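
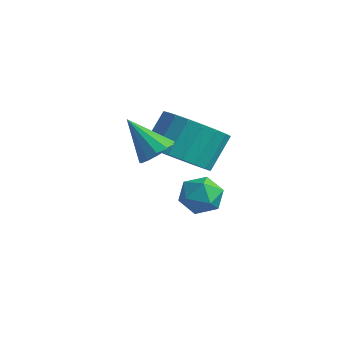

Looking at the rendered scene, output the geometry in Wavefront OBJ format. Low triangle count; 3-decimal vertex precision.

v 3.102 -0.129 -0.379
v 3.494 0.125 0.012
v 2.198 -0.391 0.699
v 3.29 0.379 -0.098
v 3.025 0.471 -0.297
v 2.785 0.372 -0.522
v 2.645 0.115 -0.702
v 2.65 -0.22 -0.779
v 2.799 -0.526 -0.729
v 3.043 -0.706 -0.568
v 3.306 -0.703 -0.346
v 3.504 -0.517 -0.135
v 3.574 -0.209 -0.002
v 2.705 1.077 -1.311
v 3.643 1.449 -1.6
v 3.614 2.316 -0.578
v 2.675 1.943 -0.289
v 3.37 1.705 -1.825
v 3.341 2.572 -0.803
v 2.982 1.853 -1.961
v 2.953 2.719 -0.94
v 2.547 1.866 -1.985
v 2.517 2.733 -0.963
v 2.138 1.743 -1.892
v 2.109 2.609 -0.87
v 1.828 1.504 -1.699
v 1.798 2.371 -0.677
v 1.669 1.192 -1.438
v 1.64 2.059 -0.417
v 1.689 0.86 -1.156
v 1.66 1.726 -0.134
v 1.885 0.565 -0.9
v 1.856 1.432 0.121
v 2.223 0.359 -0.715
v 2.193 1.225 0.306
v 2.643 0.276 -0.634
v 2.614 1.143 0.388
v 3.075 0.333 -0.669
v 3.046 1.199 0.353
v 3.443 0.518 -0.815
v 3.413 1.384 0.206
v 3.682 0.799 -1.047
v 3.653 1.666 -0.026
v 3.753 1.129 -1.325
v 3.724 1.995 -0.303
v 2.656 2.803 -3.564
v 3.179 2.539 -3.118
v 2.161 1.721 -3.622
v 2.684 1.457 -3.176
v 2.179 1.925 -2.915
v 2.484 2.593 -2.879
v 2.856 1.667 -3.861
v 3.161 2.335 -3.825
v 3.302 1.838 -3.301
v 2.884 1.997 -2.717
v 2.456 2.263 -4.023
v 2.038 2.422 -3.439
f 2 1 4
f 2 4 3
f 4 1 5
f 4 5 3
f 5 1 6
f 5 6 3
f 6 1 7
f 6 7 3
f 7 1 8
f 7 8 3
f 8 1 9
f 8 9 3
f 9 1 10
f 9 10 3
f 10 1 11
f 10 11 3
f 11 1 12
f 11 12 3
f 12 1 13
f 12 13 3
f 13 1 2
f 13 2 3
f 15 14 18
f 15 18 16
f 16 18 19
f 16 19 17
f 18 14 20
f 18 20 19
f 19 20 21
f 19 21 17
f 20 14 22
f 20 22 21
f 21 22 23
f 21 23 17
f 22 14 24
f 22 24 23
f 23 24 25
f 23 25 17
f 24 14 26
f 24 26 25
f 25 26 27
f 25 27 17
f 26 14 28
f 26 28 27
f 27 28 29
f 27 29 17
f 28 14 30
f 28 30 29
f 29 30 31
f 29 31 17
f 30 14 32
f 30 32 31
f 31 32 33
f 31 33 17
f 32 14 34
f 32 34 33
f 33 34 35
f 33 35 17
f 34 14 36
f 34 36 35
f 35 36 37
f 35 37 17
f 36 14 38
f 36 38 37
f 37 38 39
f 37 39 17
f 38 14 40
f 38 40 39
f 39 40 41
f 39 41 17
f 40 14 42
f 40 42 41
f 41 42 43
f 41 43 17
f 42 14 44
f 42 44 43
f 43 44 45
f 43 45 17
f 44 14 15
f 44 15 45
f 45 15 16
f 45 16 17
f 46 57 51
f 46 51 47
f 46 47 53
f 46 53 56
f 46 56 57
f 47 51 55
f 51 57 50
f 57 56 48
f 56 53 52
f 53 47 54
f 49 55 50
f 49 50 48
f 49 48 52
f 49 52 54
f 49 54 55
f 50 55 51
f 48 50 57
f 52 48 56
f 54 52 53
f 55 54 47



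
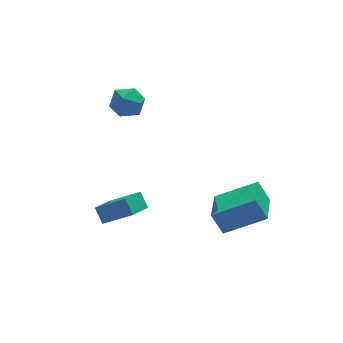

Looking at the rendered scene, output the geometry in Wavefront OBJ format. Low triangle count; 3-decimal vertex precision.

v -2.344 2.088 1.81
v -1.804 1.79 2.471
v -3.516 1.65 2.569
v -2.976 1.352 3.23
v -3.057 2.24 3.079
v -2.333 2.51 2.61
v -2.987 0.93 2.43
v -2.263 1.2 1.961
v -2.202 1.074 2.855
v -2.245 1.883 3.255
v -3.075 1.557 1.785
v -3.118 2.366 2.185
v -4.908 -1.531 -2.61
v -5.049 -0.913 -1.986
v -3.965 -0.768 -3.153
v -4.106 -0.149 -2.53
v -3.734 -2.271 -1.61
v -3.875 -1.652 -0.987
v -2.791 -1.507 -2.154
v -2.932 -0.889 -1.53
v -0.671 -3.81 -1.153
v 1.163 -4.343 -0.164
v 0.114 -2.123 -1.7
v 1.948 -2.655 -0.711
v -0.288 -4.305 -2.129
v 1.546 -4.837 -1.14
v 0.497 -2.617 -2.676
v 2.331 -3.15 -1.687
f 1 12 6
f 1 6 2
f 1 2 8
f 1 8 11
f 1 11 12
f 2 6 10
f 6 12 5
f 12 11 3
f 11 8 7
f 8 2 9
f 4 10 5
f 4 5 3
f 4 3 7
f 4 7 9
f 4 9 10
f 5 10 6
f 3 5 12
f 7 3 11
f 9 7 8
f 10 9 2
f 14 16 13
f 17 14 13
f 13 16 15
f 15 17 13
f 14 20 16
f 18 14 17
f 18 20 14
f 16 20 15
f 19 17 15
f 15 20 19
f 19 18 17
f 20 18 19
f 22 24 21
f 25 22 21
f 21 24 23
f 23 25 21
f 22 28 24
f 26 22 25
f 26 28 22
f 24 28 23
f 27 25 23
f 23 28 27
f 27 26 25
f 28 26 27



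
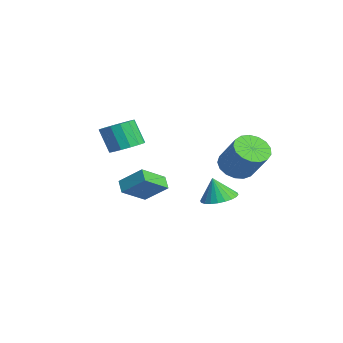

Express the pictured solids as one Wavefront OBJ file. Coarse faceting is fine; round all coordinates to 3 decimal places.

v 0.589 -3.732 0.693
v 1.533 -3.757 1.051
v 0.955 -4.194 2.545
v 0.011 -4.168 2.187
v 1.371 -3.267 1.132
v 0.793 -3.704 2.625
v 0.999 -2.901 1.095
v 0.422 -3.338 2.589
v 0.518 -2.757 0.951
v -0.06 -3.194 2.444
v 0.055 -2.875 0.737
v -0.523 -3.312 2.231
v -0.264 -3.222 0.512
v -0.842 -3.659 2.006
v -0.355 -3.706 0.335
v -0.933 -4.143 1.829
v -0.193 -4.196 0.255
v -0.771 -4.633 1.748
v 0.178 -4.562 0.291
v -0.399 -4.999 1.785
v 0.66 -4.706 0.436
v 0.082 -5.143 1.929
v 1.123 -4.588 0.649
v 0.545 -5.025 2.143
v 1.442 -4.241 0.874
v 0.864 -4.678 2.368
v -4.498 -1.794 -4.465
v -3.761 -3.284 -3.466
v -3.682 -0.654 -3.368
v -2.945 -2.145 -2.369
v -3.735 -1.795 -5.031
v -2.998 -3.286 -4.032
v -2.919 -0.656 -3.934
v -2.182 -2.146 -2.935
v -2.019 2.021 -4.579
v -0.937 2.063 -4.449
v -2.181 1.659 -3.101
v -1.047 2.465 -4.363
v -1.304 2.799 -4.31
v -1.671 3.015 -4.298
v -2.09 3.079 -4.328
v -2.498 2.982 -4.397
v -2.834 2.739 -4.493
v -3.045 2.387 -4.602
v -3.1 1.978 -4.708
v -2.99 1.577 -4.794
v -2.733 1.243 -4.848
v -2.367 1.027 -4.86
v -1.947 0.962 -4.83
v -1.539 1.059 -4.761
v -1.203 1.302 -4.665
v -0.992 1.655 -4.555
v 2.266 1.744 -0.478
v 3.096 1.426 -1.073
v 4.465 1.898 0.583
v 3.634 2.216 1.178
v 3.053 1.925 -1.18
v 4.421 2.397 0.476
v 2.829 2.382 -1.126
v 4.198 2.855 0.53
v 2.477 2.694 -0.923
v 3.845 3.166 0.733
v 2.076 2.787 -0.619
v 3.444 3.26 1.037
v 1.718 2.642 -0.282
v 3.087 3.115 1.374
v 1.486 2.291 0.01
v 2.855 2.763 1.666
v 1.433 1.814 0.19
v 2.802 2.287 1.846
v 1.57 1.322 0.217
v 2.939 1.794 1.873
v 1.867 0.926 0.085
v 3.236 1.398 1.741
v 2.255 0.717 -0.176
v 3.624 1.19 1.48
v 2.645 0.744 -0.507
v 4.014 1.216 1.15
v 2.949 0.999 -0.83
v 4.318 1.472 0.826
f 2 1 5
f 2 5 3
f 3 5 6
f 3 6 4
f 5 1 7
f 5 7 6
f 6 7 8
f 6 8 4
f 7 1 9
f 7 9 8
f 8 9 10
f 8 10 4
f 9 1 11
f 9 11 10
f 10 11 12
f 10 12 4
f 11 1 13
f 11 13 12
f 12 13 14
f 12 14 4
f 13 1 15
f 13 15 14
f 14 15 16
f 14 16 4
f 15 1 17
f 15 17 16
f 16 17 18
f 16 18 4
f 17 1 19
f 17 19 18
f 18 19 20
f 18 20 4
f 19 1 21
f 19 21 20
f 20 21 22
f 20 22 4
f 21 1 23
f 21 23 22
f 22 23 24
f 22 24 4
f 23 1 25
f 23 25 24
f 24 25 26
f 24 26 4
f 25 1 2
f 25 2 26
f 26 2 3
f 26 3 4
f 28 30 27
f 31 28 27
f 27 30 29
f 29 31 27
f 28 34 30
f 32 28 31
f 32 34 28
f 30 34 29
f 33 31 29
f 29 34 33
f 33 32 31
f 34 32 33
f 36 35 38
f 36 38 37
f 38 35 39
f 38 39 37
f 39 35 40
f 39 40 37
f 40 35 41
f 40 41 37
f 41 35 42
f 41 42 37
f 42 35 43
f 42 43 37
f 43 35 44
f 43 44 37
f 44 35 45
f 44 45 37
f 45 35 46
f 45 46 37
f 46 35 47
f 46 47 37
f 47 35 48
f 47 48 37
f 48 35 49
f 48 49 37
f 49 35 50
f 49 50 37
f 50 35 51
f 50 51 37
f 51 35 52
f 51 52 37
f 52 35 36
f 52 36 37
f 54 53 57
f 54 57 55
f 55 57 58
f 55 58 56
f 57 53 59
f 57 59 58
f 58 59 60
f 58 60 56
f 59 53 61
f 59 61 60
f 60 61 62
f 60 62 56
f 61 53 63
f 61 63 62
f 62 63 64
f 62 64 56
f 63 53 65
f 63 65 64
f 64 65 66
f 64 66 56
f 65 53 67
f 65 67 66
f 66 67 68
f 66 68 56
f 67 53 69
f 67 69 68
f 68 69 70
f 68 70 56
f 69 53 71
f 69 71 70
f 70 71 72
f 70 72 56
f 71 53 73
f 71 73 72
f 72 73 74
f 72 74 56
f 73 53 75
f 73 75 74
f 74 75 76
f 74 76 56
f 75 53 77
f 75 77 76
f 76 77 78
f 76 78 56
f 77 53 79
f 77 79 78
f 78 79 80
f 78 80 56
f 79 53 54
f 79 54 80
f 80 54 55
f 80 55 56



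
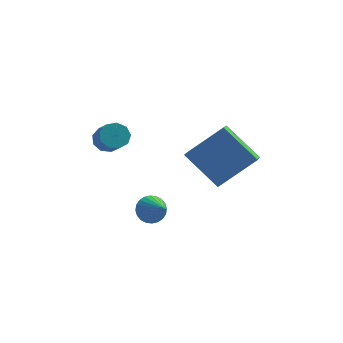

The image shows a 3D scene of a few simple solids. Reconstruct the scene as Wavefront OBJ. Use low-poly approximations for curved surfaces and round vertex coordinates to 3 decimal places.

v 0.719 3.64 -2.118
v 0.614 2.796 -1.694
v 2.277 4.113 -0.793
v 2.173 3.27 -0.369
v 2.087 2.81 -3.431
v 1.983 1.967 -3.007
v 3.646 3.284 -2.106
v 3.541 2.44 -1.682
v -2.435 2.69 -0.755
v -1.927 2.561 -1.123
v -1.557 1.66 -0.292
v -2.065 1.79 0.075
v -1.826 2.871 -0.831
v -1.455 1.971 -0
v -2.01 3.097 -0.504
v -1.639 2.197 0.327
v -2.393 3.133 -0.295
v -2.022 2.232 0.536
v -2.795 2.961 -0.301
v -2.425 2.061 0.53
v -3.03 2.663 -0.52
v -2.659 1.763 0.311
v -2.986 2.377 -0.849
v -2.615 1.477 -0.018
v -2.684 2.238 -1.134
v -2.314 1.338 -0.303
v -2.266 2.311 -1.242
v -1.896 1.41 -0.411
v -0.655 1.437 -4.049
v -0.044 1.704 -4.181
v -0.005 0.363 -3.211
v -0.111 1.836 -3.961
v -0.261 1.906 -3.754
v -0.472 1.905 -3.592
v -0.71 1.833 -3.499
v -0.94 1.701 -3.491
v -1.126 1.528 -3.567
v -1.241 1.342 -3.717
v -1.266 1.17 -3.918
v -1.199 1.039 -4.138
v -1.049 0.968 -4.345
v -0.839 0.969 -4.507
v -0.6 1.041 -4.599
v -0.371 1.173 -4.608
v -0.184 1.346 -4.531
v -0.069 1.532 -4.381
f 2 4 1
f 5 2 1
f 1 4 3
f 3 5 1
f 2 8 4
f 6 2 5
f 6 8 2
f 4 8 3
f 7 5 3
f 3 8 7
f 7 6 5
f 8 6 7
f 10 9 13
f 10 13 11
f 11 13 14
f 11 14 12
f 13 9 15
f 13 15 14
f 14 15 16
f 14 16 12
f 15 9 17
f 15 17 16
f 16 17 18
f 16 18 12
f 17 9 19
f 17 19 18
f 18 19 20
f 18 20 12
f 19 9 21
f 19 21 20
f 20 21 22
f 20 22 12
f 21 9 23
f 21 23 22
f 22 23 24
f 22 24 12
f 23 9 25
f 23 25 24
f 24 25 26
f 24 26 12
f 25 9 27
f 25 27 26
f 26 27 28
f 26 28 12
f 27 9 10
f 27 10 28
f 28 10 11
f 28 11 12
f 30 29 32
f 30 32 31
f 32 29 33
f 32 33 31
f 33 29 34
f 33 34 31
f 34 29 35
f 34 35 31
f 35 29 36
f 35 36 31
f 36 29 37
f 36 37 31
f 37 29 38
f 37 38 31
f 38 29 39
f 38 39 31
f 39 29 40
f 39 40 31
f 40 29 41
f 40 41 31
f 41 29 42
f 41 42 31
f 42 29 43
f 42 43 31
f 43 29 44
f 43 44 31
f 44 29 45
f 44 45 31
f 45 29 46
f 45 46 31
f 46 29 30
f 46 30 31



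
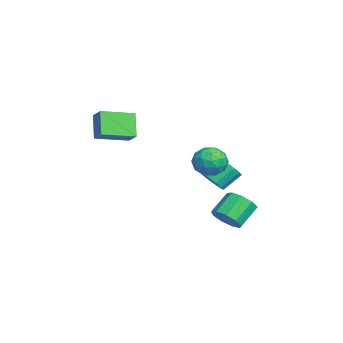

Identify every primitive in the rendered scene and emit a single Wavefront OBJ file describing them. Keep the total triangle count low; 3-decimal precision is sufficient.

v -0.227 1.777 -1.09
v 0.227 1.343 -0.391
v -0.259 2.349 0.549
v -0.713 2.783 -0.15
v 0.546 1.663 -0.569
v 0.061 2.67 0.371
v 0.659 2.014 -0.886
v 0.174 3.021 0.053
v 0.534 2.301 -1.259
v 0.049 3.308 -0.319
v 0.205 2.448 -1.586
v -0.28 3.455 -0.646
v -0.24 2.415 -1.78
v -0.725 3.422 -0.84
v -0.681 2.211 -1.789
v -1.167 3.217 -0.849
v -1.001 1.89 -1.611
v -1.486 2.897 -0.671
v -1.114 1.539 -1.293
v -1.599 2.546 -0.354
v -0.989 1.252 -0.921
v -1.474 2.259 0.019
v -0.66 1.105 -0.594
v -1.145 2.112 0.346
v -0.215 1.138 -0.4
v -0.7 2.145 0.54
v 0.97 2.586 -3.589
v 1.796 3.094 -3.308
v 0.876 4.003 -2.25
v 0.05 3.494 -2.531
v 1.494 3.411 -3.842
v 0.574 4.32 -2.785
v 0.946 3.342 -4.258
v 0.027 4.25 -3.201
v 0.41 2.918 -4.361
v -0.509 3.827 -3.304
v 0.136 2.339 -4.102
v -0.784 3.248 -3.045
v 0.251 1.876 -3.603
v -0.668 2.784 -2.546
v 0.703 1.744 -3.098
v -0.216 2.653 -2.04
v 1.28 2.007 -2.822
v 0.36 2.915 -1.764
v 1.711 2.54 -2.905
v 0.792 3.448 -1.847
v 1.803 -4.651 2.967
v 0.782 -4.732 4.324
v 1.073 -2.775 2.53
v 0.052 -2.856 3.887
v 2.548 -4.224 3.553
v 1.527 -4.305 4.91
v 1.818 -2.348 3.116
v 0.797 -2.429 4.473
v 1.023 2.568 1.22
v 1.446 2.221 0.285
v 0.074 1.099 1.335
v 0.497 0.752 0.4
v 1.119 0.819 1.284
v 1.706 1.727 1.213
v -0.186 1.593 0.407
v 0.401 2.501 0.336
v 0.699 1.619 -0.217
v 1.505 1.14 0.324
v 0.015 2.18 1.296
v 0.821 1.701 1.837
v 1.318 2.523 0.742
v 0.202 0.797 0.878
v 0.568 0.836 1.397
v 0.816 0.632 0.848
v 1.471 2.233 1.287
v 1.719 2.029 0.738
v 1.527 1.205 1.325
v -0.199 1.291 0.882
v 0.049 1.087 0.333
v 0.704 2.688 0.772
v 0.952 2.484 0.223
v -0.007 2.115 0.295
v 1.127 1.966 -0.103
v 0.569 1.102 -0.035
v 0.168 1.597 -0.03
v 0.513 2.13 -0.072
v 1.601 1.684 0.216
v 1.043 0.821 0.284
v 1.409 0.86 0.803
v 1.754 1.394 0.761
v 1.162 1.33 -0.079
v 0.477 2.499 1.336
v -0.081 1.636 1.404
v -0.234 1.926 0.859
v 0.111 2.46 0.817
v 0.951 2.218 1.655
v 0.393 1.354 1.723
v 1.007 1.19 1.692
v 1.352 1.723 1.65
v 0.358 1.99 1.699
f 2 1 5
f 2 5 3
f 3 5 6
f 3 6 4
f 5 1 7
f 5 7 6
f 6 7 8
f 6 8 4
f 7 1 9
f 7 9 8
f 8 9 10
f 8 10 4
f 9 1 11
f 9 11 10
f 10 11 12
f 10 12 4
f 11 1 13
f 11 13 12
f 12 13 14
f 12 14 4
f 13 1 15
f 13 15 14
f 14 15 16
f 14 16 4
f 15 1 17
f 15 17 16
f 16 17 18
f 16 18 4
f 17 1 19
f 17 19 18
f 18 19 20
f 18 20 4
f 19 1 21
f 19 21 20
f 20 21 22
f 20 22 4
f 21 1 23
f 21 23 22
f 22 23 24
f 22 24 4
f 23 1 25
f 23 25 24
f 24 25 26
f 24 26 4
f 25 1 2
f 25 2 26
f 26 2 3
f 26 3 4
f 28 27 31
f 28 31 29
f 29 31 32
f 29 32 30
f 31 27 33
f 31 33 32
f 32 33 34
f 32 34 30
f 33 27 35
f 33 35 34
f 34 35 36
f 34 36 30
f 35 27 37
f 35 37 36
f 36 37 38
f 36 38 30
f 37 27 39
f 37 39 38
f 38 39 40
f 38 40 30
f 39 27 41
f 39 41 40
f 40 41 42
f 40 42 30
f 41 27 43
f 41 43 42
f 42 43 44
f 42 44 30
f 43 27 45
f 43 45 44
f 44 45 46
f 44 46 30
f 45 27 28
f 45 28 46
f 46 28 29
f 46 29 30
f 48 50 47
f 51 48 47
f 47 50 49
f 49 51 47
f 48 54 50
f 52 48 51
f 52 54 48
f 50 54 49
f 53 51 49
f 49 54 53
f 53 52 51
f 54 52 53
f 55 92 71
f 92 66 95
f 71 95 60
f 92 95 71
f 55 71 67
f 71 60 72
f 67 72 56
f 71 72 67
f 55 67 76
f 67 56 77
f 76 77 62
f 67 77 76
f 55 76 88
f 76 62 91
f 88 91 65
f 76 91 88
f 55 88 92
f 88 65 96
f 92 96 66
f 88 96 92
f 56 72 83
f 72 60 86
f 83 86 64
f 72 86 83
f 60 95 73
f 95 66 94
f 73 94 59
f 95 94 73
f 66 96 93
f 96 65 89
f 93 89 57
f 96 89 93
f 65 91 90
f 91 62 78
f 90 78 61
f 91 78 90
f 62 77 82
f 77 56 79
f 82 79 63
f 77 79 82
f 58 84 70
f 84 64 85
f 70 85 59
f 84 85 70
f 58 70 68
f 70 59 69
f 68 69 57
f 70 69 68
f 58 68 75
f 68 57 74
f 75 74 61
f 68 74 75
f 58 75 80
f 75 61 81
f 80 81 63
f 75 81 80
f 58 80 84
f 80 63 87
f 84 87 64
f 80 87 84
f 59 85 73
f 85 64 86
f 73 86 60
f 85 86 73
f 57 69 93
f 69 59 94
f 93 94 66
f 69 94 93
f 61 74 90
f 74 57 89
f 90 89 65
f 74 89 90
f 63 81 82
f 81 61 78
f 82 78 62
f 81 78 82
f 64 87 83
f 87 63 79
f 83 79 56
f 87 79 83



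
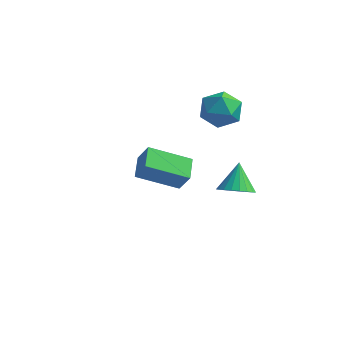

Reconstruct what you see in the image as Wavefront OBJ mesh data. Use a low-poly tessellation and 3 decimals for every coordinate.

v 3.107 0.557 -2.018
v 3.564 1.239 -2.434
v 2.793 1.523 -0.782
v 3.209 1.29 -2.565
v 2.835 1.215 -2.601
v 2.509 1.026 -2.537
v 2.286 0.756 -2.382
v 2.205 0.452 -2.165
v 2.28 0.165 -1.923
v 2.499 -0.053 -1.697
v 2.822 -0.166 -1.526
v 3.195 -0.154 -1.441
v 3.552 -0.019 -1.455
v 3.833 0.216 -1.567
v 3.988 0.51 -1.757
v 3.991 0.812 -1.992
v 3.841 1.069 -2.231
v -1.312 2.259 -3.328
v -1.022 1.997 -2.886
v -2.388 2.681 -2.372
v -0.929 2.224 -2.88
v -0.901 2.457 -2.953
v -0.945 2.655 -3.09
v -1.052 2.786 -3.268
v -1.204 2.825 -3.456
v -1.375 2.766 -3.623
v -1.534 2.62 -3.738
v -1.656 2.411 -3.782
v -1.717 2.176 -3.748
v -1.709 1.956 -3.641
v -1.632 1.788 -3.48
v -1.499 1.701 -3.293
v -1.334 1.711 -3.111
v -1.166 1.815 -2.967
v 0.677 -4.666 1.757
v 0.25 -3.587 2.134
v 2.348 -3.699 0.881
v 1.921 -2.62 1.258
v 1.259 -4.78 2.742
v 0.832 -3.701 3.119
v 2.93 -3.813 1.866
v 2.503 -2.734 2.243
v 2.06 2.508 2.258
v 2.705 1.632 2.016
v 0.935 1.428 3.164
v 1.58 0.552 2.922
v 1.946 1.337 3.625
v 2.641 2.004 3.064
v 0.999 1.056 2.116
v 1.694 1.723 1.555
v 2.049 0.735 1.928
v 2.635 0.908 2.86
v 1.005 2.152 2.32
v 1.591 2.325 3.252
f 2 1 4
f 2 4 3
f 4 1 5
f 4 5 3
f 5 1 6
f 5 6 3
f 6 1 7
f 6 7 3
f 7 1 8
f 7 8 3
f 8 1 9
f 8 9 3
f 9 1 10
f 9 10 3
f 10 1 11
f 10 11 3
f 11 1 12
f 11 12 3
f 12 1 13
f 12 13 3
f 13 1 14
f 13 14 3
f 14 1 15
f 14 15 3
f 15 1 16
f 15 16 3
f 16 1 17
f 16 17 3
f 17 1 2
f 17 2 3
f 19 18 21
f 19 21 20
f 21 18 22
f 21 22 20
f 22 18 23
f 22 23 20
f 23 18 24
f 23 24 20
f 24 18 25
f 24 25 20
f 25 18 26
f 25 26 20
f 26 18 27
f 26 27 20
f 27 18 28
f 27 28 20
f 28 18 29
f 28 29 20
f 29 18 30
f 29 30 20
f 30 18 31
f 30 31 20
f 31 18 32
f 31 32 20
f 32 18 33
f 32 33 20
f 33 18 34
f 33 34 20
f 34 18 19
f 34 19 20
f 36 38 35
f 39 36 35
f 35 38 37
f 37 39 35
f 36 42 38
f 40 36 39
f 40 42 36
f 38 42 37
f 41 39 37
f 37 42 41
f 41 40 39
f 42 40 41
f 43 54 48
f 43 48 44
f 43 44 50
f 43 50 53
f 43 53 54
f 44 48 52
f 48 54 47
f 54 53 45
f 53 50 49
f 50 44 51
f 46 52 47
f 46 47 45
f 46 45 49
f 46 49 51
f 46 51 52
f 47 52 48
f 45 47 54
f 49 45 53
f 51 49 50
f 52 51 44



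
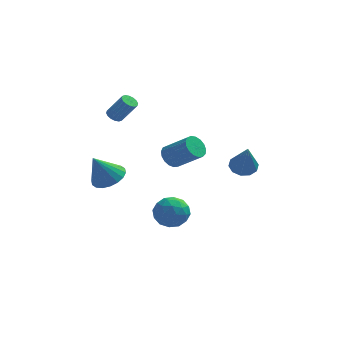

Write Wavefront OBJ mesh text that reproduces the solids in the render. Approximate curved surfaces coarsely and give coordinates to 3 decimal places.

v -0.858 -0.108 -4.304
v 0.188 -0.11 -4.405
v -0.728 -1.11 -2.935
v 0.318 -1.112 -3.036
v -0.18 -0.232 -2.748
v -0.261 0.387 -3.594
v -0.279 -1.607 -3.746
v -0.36 -0.988 -4.592
v 0.546 -1.037 -4.06
v 0.607 -0.187 -3.443
v -1.147 -1.033 -3.897
v -1.086 -0.183 -3.28
v -0.346 -0.021 -4.474
v -0.194 -1.199 -2.866
v -0.487 -0.682 -2.696
v 0.128 -0.683 -2.756
v -0.61 0.271 -3.998
v 0.005 0.27 -4.057
v -0.212 0.198 -3.084
v -0.545 -1.49 -3.283
v 0.07 -1.491 -3.342
v -0.668 -0.537 -4.584
v -0.053 -0.538 -4.644
v -0.328 -1.418 -4.256
v 0.479 -0.567 -4.331
v 0.555 -1.156 -3.527
v 0.204 -1.447 -3.944
v 0.157 -1.083 -4.441
v 0.515 -0.067 -3.969
v 0.591 -0.656 -3.164
v 0.298 -0.139 -2.995
v 0.251 0.225 -3.492
v 0.725 -0.612 -3.766
v -1.131 -0.564 -4.176
v -1.055 -1.153 -3.371
v -0.791 -1.445 -3.848
v -0.838 -1.081 -4.345
v -1.095 -0.064 -3.813
v -1.019 -0.653 -3.009
v -0.697 -0.137 -2.899
v -0.744 0.227 -3.396
v -1.265 -0.608 -3.574
v -0.276 -0.661 0.512
v 0.21 -0.268 0.116
v 1.522 -0.806 1.191
v 1.036 -1.199 1.588
v 0.1 -0.04 0.365
v 1.412 -0.579 1.44
v -0.097 0.045 0.647
v 1.216 -0.494 1.722
v -0.334 -0.032 0.898
v 0.978 -0.571 1.973
v -0.558 -0.252 1.061
v 0.754 -0.791 2.137
v -0.718 -0.566 1.099
v 0.595 -1.105 2.174
v -0.776 -0.902 1.002
v 0.536 -1.441 2.077
v -0.72 -1.182 0.793
v 0.592 -1.721 1.868
v -0.562 -1.343 0.519
v 0.75 -1.882 1.594
v -0.339 -1.347 0.244
v 0.974 -1.886 1.32
v -0.101 -1.195 0.031
v 1.211 -1.733 1.106
v 0.097 -0.919 -0.072
v 1.409 -1.458 1.003
v 0.209 -0.585 -0.041
v 1.521 -1.124 1.034
v -3.716 3.511 1.303
v -3.427 3.164 1.046
v -2.556 2.961 2.3
v -2.844 3.309 2.557
v -3.307 3.4 1.001
v -2.436 3.198 2.255
v -3.297 3.667 1.037
v -2.425 3.464 2.291
v -3.399 3.892 1.144
v -2.527 3.689 2.398
v -3.586 4.015 1.294
v -2.714 3.812 2.548
v -3.807 4.003 1.446
v -2.936 3.8 2.7
v -4.004 3.859 1.56
v -3.133 3.656 2.814
v -4.124 3.622 1.605
v -3.253 3.42 2.859
v -4.135 3.356 1.569
v -3.263 3.153 2.823
v -4.033 3.131 1.462
v -3.161 2.928 2.716
v -3.846 3.008 1.312
v -2.974 2.805 2.566
v -3.624 3.02 1.16
v -2.753 2.817 2.414
v -3.597 -0.205 -1.383
v -2.765 -0.722 -1.139
v -4.343 -0.655 0.203
v -2.677 -0.311 -0.981
v -2.771 0.122 -0.903
v -3.029 0.49 -0.92
v -3.4 0.72 -1.028
v -3.809 0.767 -1.207
v -4.177 0.622 -1.421
v -4.43 0.313 -1.627
v -4.518 -0.099 -1.786
v -4.424 -0.531 -1.864
v -4.166 -0.899 -1.847
v -3.795 -1.129 -1.739
v -3.386 -1.176 -1.56
v -3.018 -1.031 -1.346
v 3.501 -1.766 0.635
v 4.186 -2.01 0.38
v 3.759 -2.934 2.445
v 4.255 -1.61 0.628
v 4.036 -1.269 0.879
v 3.613 -1.119 1.036
v 3.147 -1.215 1.04
v 2.817 -1.522 0.889
v 2.747 -1.923 0.641
v 2.966 -2.263 0.39
v 3.389 -2.414 0.233
v 3.855 -2.317 0.229
f 1 38 17
f 38 12 41
f 17 41 6
f 38 41 17
f 1 17 13
f 17 6 18
f 13 18 2
f 17 18 13
f 1 13 22
f 13 2 23
f 22 23 8
f 13 23 22
f 1 22 34
f 22 8 37
f 34 37 11
f 22 37 34
f 1 34 38
f 34 11 42
f 38 42 12
f 34 42 38
f 2 18 29
f 18 6 32
f 29 32 10
f 18 32 29
f 6 41 19
f 41 12 40
f 19 40 5
f 41 40 19
f 12 42 39
f 42 11 35
f 39 35 3
f 42 35 39
f 11 37 36
f 37 8 24
f 36 24 7
f 37 24 36
f 8 23 28
f 23 2 25
f 28 25 9
f 23 25 28
f 4 30 16
f 30 10 31
f 16 31 5
f 30 31 16
f 4 16 14
f 16 5 15
f 14 15 3
f 16 15 14
f 4 14 21
f 14 3 20
f 21 20 7
f 14 20 21
f 4 21 26
f 21 7 27
f 26 27 9
f 21 27 26
f 4 26 30
f 26 9 33
f 30 33 10
f 26 33 30
f 5 31 19
f 31 10 32
f 19 32 6
f 31 32 19
f 3 15 39
f 15 5 40
f 39 40 12
f 15 40 39
f 7 20 36
f 20 3 35
f 36 35 11
f 20 35 36
f 9 27 28
f 27 7 24
f 28 24 8
f 27 24 28
f 10 33 29
f 33 9 25
f 29 25 2
f 33 25 29
f 44 43 47
f 44 47 45
f 45 47 48
f 45 48 46
f 47 43 49
f 47 49 48
f 48 49 50
f 48 50 46
f 49 43 51
f 49 51 50
f 50 51 52
f 50 52 46
f 51 43 53
f 51 53 52
f 52 53 54
f 52 54 46
f 53 43 55
f 53 55 54
f 54 55 56
f 54 56 46
f 55 43 57
f 55 57 56
f 56 57 58
f 56 58 46
f 57 43 59
f 57 59 58
f 58 59 60
f 58 60 46
f 59 43 61
f 59 61 60
f 60 61 62
f 60 62 46
f 61 43 63
f 61 63 62
f 62 63 64
f 62 64 46
f 63 43 65
f 63 65 64
f 64 65 66
f 64 66 46
f 65 43 67
f 65 67 66
f 66 67 68
f 66 68 46
f 67 43 69
f 67 69 68
f 68 69 70
f 68 70 46
f 69 43 44
f 69 44 70
f 70 44 45
f 70 45 46
f 72 71 75
f 72 75 73
f 73 75 76
f 73 76 74
f 75 71 77
f 75 77 76
f 76 77 78
f 76 78 74
f 77 71 79
f 77 79 78
f 78 79 80
f 78 80 74
f 79 71 81
f 79 81 80
f 80 81 82
f 80 82 74
f 81 71 83
f 81 83 82
f 82 83 84
f 82 84 74
f 83 71 85
f 83 85 84
f 84 85 86
f 84 86 74
f 85 71 87
f 85 87 86
f 86 87 88
f 86 88 74
f 87 71 89
f 87 89 88
f 88 89 90
f 88 90 74
f 89 71 91
f 89 91 90
f 90 91 92
f 90 92 74
f 91 71 93
f 91 93 92
f 92 93 94
f 92 94 74
f 93 71 95
f 93 95 94
f 94 95 96
f 94 96 74
f 95 71 72
f 95 72 96
f 96 72 73
f 96 73 74
f 98 97 100
f 98 100 99
f 100 97 101
f 100 101 99
f 101 97 102
f 101 102 99
f 102 97 103
f 102 103 99
f 103 97 104
f 103 104 99
f 104 97 105
f 104 105 99
f 105 97 106
f 105 106 99
f 106 97 107
f 106 107 99
f 107 97 108
f 107 108 99
f 108 97 109
f 108 109 99
f 109 97 110
f 109 110 99
f 110 97 111
f 110 111 99
f 111 97 112
f 111 112 99
f 112 97 98
f 112 98 99
f 114 113 116
f 114 116 115
f 116 113 117
f 116 117 115
f 117 113 118
f 117 118 115
f 118 113 119
f 118 119 115
f 119 113 120
f 119 120 115
f 120 113 121
f 120 121 115
f 121 113 122
f 121 122 115
f 122 113 123
f 122 123 115
f 123 113 124
f 123 124 115
f 124 113 114
f 124 114 115



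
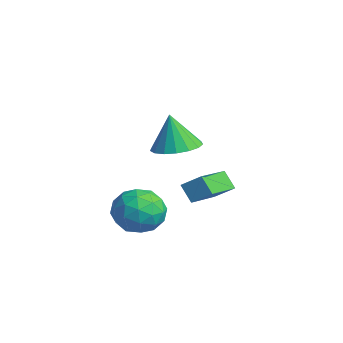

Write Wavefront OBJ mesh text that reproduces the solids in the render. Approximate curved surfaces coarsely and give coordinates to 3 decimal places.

v -3.731 -0.874 -1.71
v -3.171 -0.23 -1.097
v -4.948 0.716 -2.272
v -4.389 1.361 -1.659
v -3.131 -0.681 -2.461
v -2.572 -0.036 -1.848
v -4.349 0.91 -3.023
v -3.789 1.554 -2.41
v -1.632 -1.988 1.543
v -0.632 -1.916 1.733
v -1.928 -2.152 3.157
v -0.788 -1.454 1.751
v -1.138 -1.114 1.722
v -1.6 -0.975 1.651
v -2.07 -1.067 1.555
v -2.439 -1.371 1.457
v -2.624 -1.816 1.378
v -2.581 -2.301 1.337
v -2.321 -2.714 1.343
v -1.903 -2.96 1.394
v -1.423 -2.985 1.48
v -0.991 -2.781 1.58
v -0.705 -2.395 1.671
v -1.251 -3.17 -1.826
v -0.468 -2.89 -1.069
v -1.212 -4.89 -1.231
v -0.429 -4.61 -0.474
v -1.481 -4.227 -0.363
v -1.505 -3.164 -0.73
v -0.175 -4.616 -1.57
v -0.199 -3.553 -1.937
v 0.197 -3.784 -0.91
v -0.61 -3.544 -0.164
v -1.07 -4.236 -2.136
v -1.877 -3.996 -1.39
v -0.863 -2.879 -1.5
v -0.817 -4.901 -0.8
v -1.436 -4.676 -0.735
v -0.975 -4.512 -0.29
v -1.472 -3.04 -1.301
v -1.012 -2.876 -0.856
v -1.608 -3.662 -0.441
v -0.668 -4.904 -1.444
v -0.208 -4.74 -0.999
v -0.705 -3.268 -2.01
v -0.244 -3.104 -1.565
v -0.072 -4.118 -1.859
v -0.011 -3.24 -0.961
v 0.011 -4.251 -0.611
v 0.161 -4.254 -1.255
v 0.147 -3.629 -1.472
v -0.486 -3.099 -0.523
v -0.463 -4.11 -0.173
v -1.082 -3.885 -0.108
v -1.096 -3.26 -0.324
v -0.095 -3.624 -0.429
v -1.217 -3.67 -2.127
v -1.194 -4.681 -1.777
v -0.584 -4.52 -1.976
v -0.598 -3.895 -2.192
v -1.691 -3.529 -1.689
v -1.669 -4.54 -1.339
v -1.827 -4.151 -0.828
v -1.841 -3.526 -1.045
v -1.585 -4.156 -1.871
f 2 4 1
f 5 2 1
f 1 4 3
f 3 5 1
f 2 8 4
f 6 2 5
f 6 8 2
f 4 8 3
f 7 5 3
f 3 8 7
f 7 6 5
f 8 6 7
f 10 9 12
f 10 12 11
f 12 9 13
f 12 13 11
f 13 9 14
f 13 14 11
f 14 9 15
f 14 15 11
f 15 9 16
f 15 16 11
f 16 9 17
f 16 17 11
f 17 9 18
f 17 18 11
f 18 9 19
f 18 19 11
f 19 9 20
f 19 20 11
f 20 9 21
f 20 21 11
f 21 9 22
f 21 22 11
f 22 9 23
f 22 23 11
f 23 9 10
f 23 10 11
f 24 61 40
f 61 35 64
f 40 64 29
f 61 64 40
f 24 40 36
f 40 29 41
f 36 41 25
f 40 41 36
f 24 36 45
f 36 25 46
f 45 46 31
f 36 46 45
f 24 45 57
f 45 31 60
f 57 60 34
f 45 60 57
f 24 57 61
f 57 34 65
f 61 65 35
f 57 65 61
f 25 41 52
f 41 29 55
f 52 55 33
f 41 55 52
f 29 64 42
f 64 35 63
f 42 63 28
f 64 63 42
f 35 65 62
f 65 34 58
f 62 58 26
f 65 58 62
f 34 60 59
f 60 31 47
f 59 47 30
f 60 47 59
f 31 46 51
f 46 25 48
f 51 48 32
f 46 48 51
f 27 53 39
f 53 33 54
f 39 54 28
f 53 54 39
f 27 39 37
f 39 28 38
f 37 38 26
f 39 38 37
f 27 37 44
f 37 26 43
f 44 43 30
f 37 43 44
f 27 44 49
f 44 30 50
f 49 50 32
f 44 50 49
f 27 49 53
f 49 32 56
f 53 56 33
f 49 56 53
f 28 54 42
f 54 33 55
f 42 55 29
f 54 55 42
f 26 38 62
f 38 28 63
f 62 63 35
f 38 63 62
f 30 43 59
f 43 26 58
f 59 58 34
f 43 58 59
f 32 50 51
f 50 30 47
f 51 47 31
f 50 47 51
f 33 56 52
f 56 32 48
f 52 48 25
f 56 48 52



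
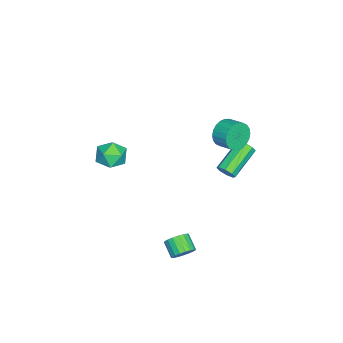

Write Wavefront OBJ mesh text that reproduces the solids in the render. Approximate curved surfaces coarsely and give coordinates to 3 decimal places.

v 2.431 -2.555 2.875
v 2.897 -3.04 2.166
v 1.163 -3.48 2.674
v 1.629 -3.965 1.965
v 1.923 -4.053 2.893
v 2.707 -3.482 3.018
v 1.353 -3.038 1.822
v 2.137 -2.467 1.947
v 2.231 -3.339 1.516
v 2.584 -3.967 2.177
v 1.476 -2.553 2.663
v 1.829 -3.181 3.324
v 4.152 1.266 -3.226
v 4.698 0.94 -2.911
v 4.014 0.367 -2.319
v 3.468 0.694 -2.634
v 4.649 1.19 -2.724
v 3.965 0.618 -2.133
v 4.502 1.456 -2.638
v 3.818 0.884 -2.046
v 4.285 1.684 -2.667
v 3.601 1.112 -2.076
v 4.042 1.829 -2.808
v 3.358 1.257 -2.216
v 3.821 1.863 -3.031
v 3.137 1.291 -2.439
v 3.665 1.779 -3.292
v 2.981 1.206 -2.701
v 3.606 1.593 -3.541
v 2.922 1.02 -2.949
v 3.655 1.342 -3.727
v 2.971 0.77 -3.136
v 3.802 1.076 -3.814
v 3.118 0.504 -3.222
v 4.019 0.848 -3.784
v 3.335 0.276 -3.193
v 4.262 0.703 -3.644
v 3.578 0.131 -3.052
v 4.483 0.669 -3.421
v 3.799 0.097 -2.829
v 4.639 0.754 -3.159
v 3.955 0.181 -2.568
v -0.532 2.369 3.354
v -0.276 1.954 4.122
v 0.248 2.816 4.414
v -0.008 3.231 3.646
v -0.01 1.866 3.904
v 0.514 2.728 4.196
v 0.176 1.854 3.602
v 0.7 2.716 3.894
v 0.255 1.922 3.263
v 0.779 2.783 3.554
v 0.214 2.057 2.937
v 0.738 2.919 3.229
v 0.059 2.24 2.675
v 0.583 3.101 2.966
v -0.185 2.442 2.516
v 0.339 3.304 2.808
v -0.483 2.633 2.485
v 0.041 3.495 2.776
v -0.788 2.784 2.586
v -0.264 3.646 2.878
v -1.054 2.872 2.804
v -0.53 3.734 3.096
v -1.24 2.884 3.106
v -0.716 3.746 3.398
v -1.319 2.817 3.446
v -0.795 3.678 3.737
v -1.278 2.681 3.771
v -0.754 3.543 4.063
v -1.123 2.499 4.034
v -0.599 3.36 4.325
v -0.879 2.296 4.192
v -0.355 3.158 4.484
v -0.581 2.105 4.224
v -0.057 2.967 4.515
v -2.356 2.103 -1.882
v -2.004 2.527 -1.597
v -3.753 3.3 -0.592
v -4.104 2.877 -0.878
v -2.174 2.682 -2.012
v -3.923 3.455 -1.007
v -2.45 2.498 -2.351
v -4.199 3.271 -1.346
v -2.671 2.083 -2.416
v -4.42 2.856 -1.411
v -2.707 1.68 -2.168
v -4.456 2.453 -1.163
v -2.537 1.525 -1.753
v -4.286 2.298 -0.748
v -2.261 1.709 -1.414
v -4.01 2.482 -0.409
v -2.04 2.124 -1.349
v -3.789 2.897 -0.344
f 1 12 6
f 1 6 2
f 1 2 8
f 1 8 11
f 1 11 12
f 2 6 10
f 6 12 5
f 12 11 3
f 11 8 7
f 8 2 9
f 4 10 5
f 4 5 3
f 4 3 7
f 4 7 9
f 4 9 10
f 5 10 6
f 3 5 12
f 7 3 11
f 9 7 8
f 10 9 2
f 14 13 17
f 14 17 15
f 15 17 18
f 15 18 16
f 17 13 19
f 17 19 18
f 18 19 20
f 18 20 16
f 19 13 21
f 19 21 20
f 20 21 22
f 20 22 16
f 21 13 23
f 21 23 22
f 22 23 24
f 22 24 16
f 23 13 25
f 23 25 24
f 24 25 26
f 24 26 16
f 25 13 27
f 25 27 26
f 26 27 28
f 26 28 16
f 27 13 29
f 27 29 28
f 28 29 30
f 28 30 16
f 29 13 31
f 29 31 30
f 30 31 32
f 30 32 16
f 31 13 33
f 31 33 32
f 32 33 34
f 32 34 16
f 33 13 35
f 33 35 34
f 34 35 36
f 34 36 16
f 35 13 37
f 35 37 36
f 36 37 38
f 36 38 16
f 37 13 39
f 37 39 38
f 38 39 40
f 38 40 16
f 39 13 41
f 39 41 40
f 40 41 42
f 40 42 16
f 41 13 14
f 41 14 42
f 42 14 15
f 42 15 16
f 44 43 47
f 44 47 45
f 45 47 48
f 45 48 46
f 47 43 49
f 47 49 48
f 48 49 50
f 48 50 46
f 49 43 51
f 49 51 50
f 50 51 52
f 50 52 46
f 51 43 53
f 51 53 52
f 52 53 54
f 52 54 46
f 53 43 55
f 53 55 54
f 54 55 56
f 54 56 46
f 55 43 57
f 55 57 56
f 56 57 58
f 56 58 46
f 57 43 59
f 57 59 58
f 58 59 60
f 58 60 46
f 59 43 61
f 59 61 60
f 60 61 62
f 60 62 46
f 61 43 63
f 61 63 62
f 62 63 64
f 62 64 46
f 63 43 65
f 63 65 64
f 64 65 66
f 64 66 46
f 65 43 67
f 65 67 66
f 66 67 68
f 66 68 46
f 67 43 69
f 67 69 68
f 68 69 70
f 68 70 46
f 69 43 71
f 69 71 70
f 70 71 72
f 70 72 46
f 71 43 73
f 71 73 72
f 72 73 74
f 72 74 46
f 73 43 75
f 73 75 74
f 74 75 76
f 74 76 46
f 75 43 44
f 75 44 76
f 76 44 45
f 76 45 46
f 78 77 81
f 78 81 79
f 79 81 82
f 79 82 80
f 81 77 83
f 81 83 82
f 82 83 84
f 82 84 80
f 83 77 85
f 83 85 84
f 84 85 86
f 84 86 80
f 85 77 87
f 85 87 86
f 86 87 88
f 86 88 80
f 87 77 89
f 87 89 88
f 88 89 90
f 88 90 80
f 89 77 91
f 89 91 90
f 90 91 92
f 90 92 80
f 91 77 93
f 91 93 92
f 92 93 94
f 92 94 80
f 93 77 78
f 93 78 94
f 94 78 79
f 94 79 80



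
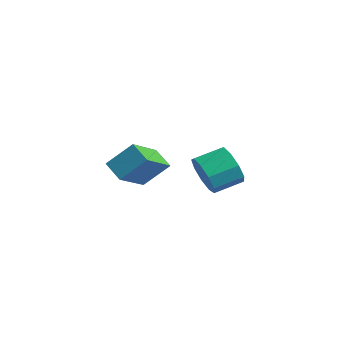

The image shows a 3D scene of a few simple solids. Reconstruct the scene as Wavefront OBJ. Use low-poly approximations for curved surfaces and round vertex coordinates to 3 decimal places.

v -1.568 -1.61 -0.738
v -0.885 -2.938 0.117
v -1.115 -0.783 0.185
v -0.433 -2.11 1.04
v -0.767 -1.51 -1.22
v -0.085 -2.837 -0.365
v -0.315 -0.682 -0.297
v 0.368 -2.01 0.558
v -1.762 1.566 -1.897
v -1.374 1.221 -1.15
v -1.151 2.368 -0.735
v -1.538 2.714 -1.483
v -0.946 1.299 -1.595
v -0.723 2.446 -1.181
v -0.9 1.501 -2.181
v -0.676 2.649 -1.767
v -1.256 1.734 -2.635
v -1.033 2.882 -2.221
v -1.85 1.889 -2.743
v -1.626 3.036 -2.329
v -2.402 1.893 -2.456
v -2.178 3.04 -2.042
v -2.654 1.744 -1.907
v -2.431 2.891 -1.492
v -2.489 1.512 -1.353
v -2.266 2.659 -0.939
v -1.984 1.305 -1.054
v -1.76 2.452 -0.64
f 2 4 1
f 5 2 1
f 1 4 3
f 3 5 1
f 2 8 4
f 6 2 5
f 6 8 2
f 4 8 3
f 7 5 3
f 3 8 7
f 7 6 5
f 8 6 7
f 10 9 13
f 10 13 11
f 11 13 14
f 11 14 12
f 13 9 15
f 13 15 14
f 14 15 16
f 14 16 12
f 15 9 17
f 15 17 16
f 16 17 18
f 16 18 12
f 17 9 19
f 17 19 18
f 18 19 20
f 18 20 12
f 19 9 21
f 19 21 20
f 20 21 22
f 20 22 12
f 21 9 23
f 21 23 22
f 22 23 24
f 22 24 12
f 23 9 25
f 23 25 24
f 24 25 26
f 24 26 12
f 25 9 27
f 25 27 26
f 26 27 28
f 26 28 12
f 27 9 10
f 27 10 28
f 28 10 11
f 28 11 12



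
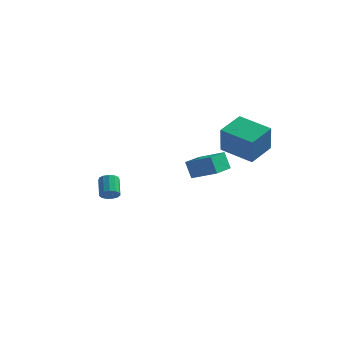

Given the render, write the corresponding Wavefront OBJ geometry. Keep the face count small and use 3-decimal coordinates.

v 0.899 2.199 1.331
v 1.04 1.688 2.872
v 1.413 3.59 1.745
v 1.554 3.079 3.286
v 2.626 1.661 0.994
v 2.767 1.15 2.535
v 3.14 3.052 1.408
v 3.281 2.541 2.949
v 1.173 -3.024 1.877
v 0.806 -2.811 2.739
v 1.412 -1.734 1.659
v 1.045 -1.521 2.52
v 2.415 -3.159 2.44
v 2.048 -2.946 3.301
v 2.654 -1.869 2.221
v 2.287 -1.656 3.083
v -3.792 -0.435 -1.274
v -3.507 -0.109 -1.544
v -3.863 0.721 -0.916
v -4.148 0.395 -0.646
v -3.763 -0.12 -1.674
v -4.119 0.71 -1.046
v -4.028 -0.231 -1.677
v -4.384 0.599 -1.049
v -4.218 -0.407 -1.553
v -4.574 0.423 -0.925
v -4.273 -0.592 -1.34
v -4.629 0.238 -0.711
v -4.175 -0.727 -1.106
v -4.531 0.103 -0.478
v -3.956 -0.769 -0.925
v -4.311 0.061 -0.297
v -3.684 -0.706 -0.855
v -4.04 0.124 -0.227
v -3.447 -0.556 -0.919
v -3.803 0.274 -0.291
v -3.319 -0.368 -1.095
v -3.675 0.462 -0.467
v -3.342 -0.201 -1.328
v -3.698 0.629 -0.7
f 2 4 1
f 5 2 1
f 1 4 3
f 3 5 1
f 2 8 4
f 6 2 5
f 6 8 2
f 4 8 3
f 7 5 3
f 3 8 7
f 7 6 5
f 8 6 7
f 10 12 9
f 13 10 9
f 9 12 11
f 11 13 9
f 10 16 12
f 14 10 13
f 14 16 10
f 12 16 11
f 15 13 11
f 11 16 15
f 15 14 13
f 16 14 15
f 18 17 21
f 18 21 19
f 19 21 22
f 19 22 20
f 21 17 23
f 21 23 22
f 22 23 24
f 22 24 20
f 23 17 25
f 23 25 24
f 24 25 26
f 24 26 20
f 25 17 27
f 25 27 26
f 26 27 28
f 26 28 20
f 27 17 29
f 27 29 28
f 28 29 30
f 28 30 20
f 29 17 31
f 29 31 30
f 30 31 32
f 30 32 20
f 31 17 33
f 31 33 32
f 32 33 34
f 32 34 20
f 33 17 35
f 33 35 34
f 34 35 36
f 34 36 20
f 35 17 37
f 35 37 36
f 36 37 38
f 36 38 20
f 37 17 39
f 37 39 38
f 38 39 40
f 38 40 20
f 39 17 18
f 39 18 40
f 40 18 19
f 40 19 20



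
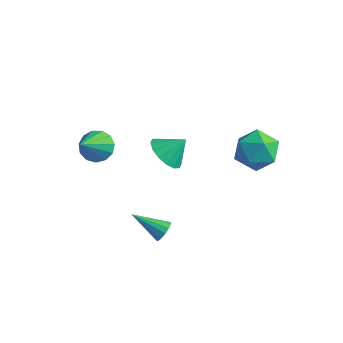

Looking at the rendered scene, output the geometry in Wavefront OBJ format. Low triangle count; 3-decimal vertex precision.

v -1.844 -1.048 -0.767
v -1.536 -0.52 -0.332
v -1.516 -2.472 0.727
v -1.949 -0.522 -0.243
v -2.329 -0.691 -0.32
v -2.555 -0.973 -0.539
v -2.555 -1.278 -0.831
v -2.33 -1.511 -1.102
v -1.95 -1.597 -1.267
v -1.537 -1.508 -1.273
v -1.221 -1.273 -1.119
v -1.103 -0.967 -0.853
v -1.221 -0.686 -0.559
v 1.505 -1.186 -4.376
v 1.77 -1.21 -3.94
v 0.235 -1.594 -3.624
v 1.671 -0.94 -3.961
v 1.52 -0.749 -4.113
v 1.364 -0.697 -4.348
v 1.252 -0.8 -4.592
v 1.221 -1.025 -4.768
v 1.28 -1.302 -4.818
v 1.41 -1.542 -4.728
v 1.57 -1.669 -4.527
v 1.71 -1.643 -4.277
v 1.784 -1.471 -4.058
v 2.885 3.828 -1.517
v 3.772 3.591 -1.026
v 2.568 2.189 -1.734
v 3.455 1.952 -1.243
v 2.661 2.365 -0.713
v 2.857 3.379 -0.578
v 3.483 2.401 -2.182
v 3.679 3.415 -2.047
v 4.142 2.709 -1.437
v 3.633 2.687 -0.529
v 2.707 3.093 -2.231
v 2.198 3.071 -1.323
v 1.055 -0.383 -0.096
v 1.771 -0.483 -0.543
v 1.605 0.183 0.656
v 1.594 -0.11 -0.695
v 1.272 0.19 -0.686
v 0.892 0.336 -0.518
v 0.556 0.29 -0.238
v 0.354 0.063 0.08
v 0.34 -0.283 0.351
v 0.517 -0.656 0.502
v 0.839 -0.956 0.493
v 1.219 -1.102 0.326
v 1.555 -1.056 0.046
v 1.757 -0.83 -0.272
f 2 1 4
f 2 4 3
f 4 1 5
f 4 5 3
f 5 1 6
f 5 6 3
f 6 1 7
f 6 7 3
f 7 1 8
f 7 8 3
f 8 1 9
f 8 9 3
f 9 1 10
f 9 10 3
f 10 1 11
f 10 11 3
f 11 1 12
f 11 12 3
f 12 1 13
f 12 13 3
f 13 1 2
f 13 2 3
f 15 14 17
f 15 17 16
f 17 14 18
f 17 18 16
f 18 14 19
f 18 19 16
f 19 14 20
f 19 20 16
f 20 14 21
f 20 21 16
f 21 14 22
f 21 22 16
f 22 14 23
f 22 23 16
f 23 14 24
f 23 24 16
f 24 14 25
f 24 25 16
f 25 14 26
f 25 26 16
f 26 14 15
f 26 15 16
f 27 38 32
f 27 32 28
f 27 28 34
f 27 34 37
f 27 37 38
f 28 32 36
f 32 38 31
f 38 37 29
f 37 34 33
f 34 28 35
f 30 36 31
f 30 31 29
f 30 29 33
f 30 33 35
f 30 35 36
f 31 36 32
f 29 31 38
f 33 29 37
f 35 33 34
f 36 35 28
f 40 39 42
f 40 42 41
f 42 39 43
f 42 43 41
f 43 39 44
f 43 44 41
f 44 39 45
f 44 45 41
f 45 39 46
f 45 46 41
f 46 39 47
f 46 47 41
f 47 39 48
f 47 48 41
f 48 39 49
f 48 49 41
f 49 39 50
f 49 50 41
f 50 39 51
f 50 51 41
f 51 39 52
f 51 52 41
f 52 39 40
f 52 40 41



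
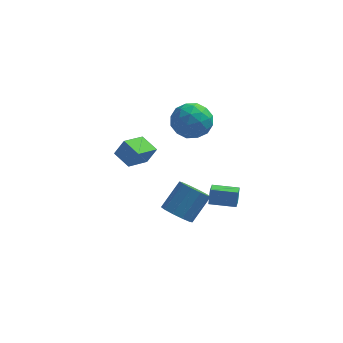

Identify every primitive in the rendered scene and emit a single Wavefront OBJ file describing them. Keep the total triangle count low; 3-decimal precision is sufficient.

v -2.354 1.583 -0.126
v -1.844 1.65 0.846
v -3.196 2.294 0.266
v -2.686 2.361 1.239
v -1.574 2.779 -0.619
v -1.064 2.846 0.354
v -2.416 3.49 -0.226
v -1.906 3.557 0.746
v 0.558 -2.061 -0.607
v 1.272 -2.592 -0.637
v 2.055 -1.61 0.596
v 1.342 -1.079 0.627
v 1.344 -2.189 -1.004
v 2.128 -1.207 0.229
v 1.117 -1.737 -1.219
v 1.9 -0.755 0.014
v 0.676 -1.409 -1.2
v 1.459 -0.427 0.033
v 0.19 -1.329 -0.955
v 0.973 -0.348 0.278
v -0.155 -1.53 -0.576
v 0.628 -0.548 0.657
v -0.228 -1.933 -0.209
v 0.556 -0.951 1.024
v 0 -2.385 0.006
v 0.783 -1.403 1.239
v 0.441 -2.713 -0.013
v 1.224 -1.731 1.22
v 0.927 -2.792 -0.258
v 1.71 -1.811 0.975
v 2.29 -3.853 1.885
v 2.332 -3.583 2.721
v 2.299 -3.083 1.635
v 2.342 -2.812 2.471
v 3.618 -3.888 1.829
v 3.661 -3.617 2.665
v 3.628 -3.117 1.579
v 3.67 -2.847 2.415
v -0.442 3.552 2.471
v 0.307 3.812 3.341
v 1.013 2.948 1.399
v 1.762 3.208 2.269
v 1.005 2.315 2.391
v 0.106 2.688 3.054
v 1.214 4.072 1.686
v 0.315 4.445 2.349
v 1.331 4.133 2.856
v 1.201 3.047 3.292
v 0.119 3.713 1.448
v -0.011 2.627 1.884
v -0.195 3.735 3
v 1.515 3.025 1.74
v 1.07 2.5 1.812
v 1.511 2.653 2.323
v -0.314 3.074 2.831
v 0.127 3.227 3.343
v 0.537 2.347 2.784
v 1.193 3.533 1.397
v 1.634 3.686 1.909
v -0.191 4.107 2.417
v 0.25 4.26 2.928
v 0.783 4.413 1.956
v 0.847 4.077 3.227
v 1.702 3.722 2.597
v 1.38 4.23 2.254
v 0.852 4.449 2.643
v 0.771 3.438 3.483
v 1.626 3.083 2.853
v 1.181 2.558 2.925
v 0.652 2.777 3.314
v 1.373 3.627 3.198
v -0.306 3.677 1.887
v 0.549 3.322 1.257
v 0.668 3.983 1.426
v 0.139 4.202 1.815
v -0.382 3.038 2.143
v 0.473 2.683 1.513
v 0.468 2.311 2.097
v -0.06 2.53 2.486
v -0.053 3.133 1.542
f 2 4 1
f 5 2 1
f 1 4 3
f 3 5 1
f 2 8 4
f 6 2 5
f 6 8 2
f 4 8 3
f 7 5 3
f 3 8 7
f 7 6 5
f 8 6 7
f 10 9 13
f 10 13 11
f 11 13 14
f 11 14 12
f 13 9 15
f 13 15 14
f 14 15 16
f 14 16 12
f 15 9 17
f 15 17 16
f 16 17 18
f 16 18 12
f 17 9 19
f 17 19 18
f 18 19 20
f 18 20 12
f 19 9 21
f 19 21 20
f 20 21 22
f 20 22 12
f 21 9 23
f 21 23 22
f 22 23 24
f 22 24 12
f 23 9 25
f 23 25 24
f 24 25 26
f 24 26 12
f 25 9 27
f 25 27 26
f 26 27 28
f 26 28 12
f 27 9 29
f 27 29 28
f 28 29 30
f 28 30 12
f 29 9 10
f 29 10 30
f 30 10 11
f 30 11 12
f 32 34 31
f 35 32 31
f 31 34 33
f 33 35 31
f 32 38 34
f 36 32 35
f 36 38 32
f 34 38 33
f 37 35 33
f 33 38 37
f 37 36 35
f 38 36 37
f 39 76 55
f 76 50 79
f 55 79 44
f 76 79 55
f 39 55 51
f 55 44 56
f 51 56 40
f 55 56 51
f 39 51 60
f 51 40 61
f 60 61 46
f 51 61 60
f 39 60 72
f 60 46 75
f 72 75 49
f 60 75 72
f 39 72 76
f 72 49 80
f 76 80 50
f 72 80 76
f 40 56 67
f 56 44 70
f 67 70 48
f 56 70 67
f 44 79 57
f 79 50 78
f 57 78 43
f 79 78 57
f 50 80 77
f 80 49 73
f 77 73 41
f 80 73 77
f 49 75 74
f 75 46 62
f 74 62 45
f 75 62 74
f 46 61 66
f 61 40 63
f 66 63 47
f 61 63 66
f 42 68 54
f 68 48 69
f 54 69 43
f 68 69 54
f 42 54 52
f 54 43 53
f 52 53 41
f 54 53 52
f 42 52 59
f 52 41 58
f 59 58 45
f 52 58 59
f 42 59 64
f 59 45 65
f 64 65 47
f 59 65 64
f 42 64 68
f 64 47 71
f 68 71 48
f 64 71 68
f 43 69 57
f 69 48 70
f 57 70 44
f 69 70 57
f 41 53 77
f 53 43 78
f 77 78 50
f 53 78 77
f 45 58 74
f 58 41 73
f 74 73 49
f 58 73 74
f 47 65 66
f 65 45 62
f 66 62 46
f 65 62 66
f 48 71 67
f 71 47 63
f 67 63 40
f 71 63 67



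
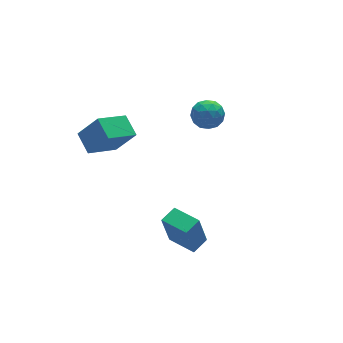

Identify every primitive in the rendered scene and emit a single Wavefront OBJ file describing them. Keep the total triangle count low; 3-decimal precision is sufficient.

v -3.59 2.548 -0.129
v -3.521 3.866 0.422
v -1.714 2.862 -1.111
v -1.646 4.179 -0.56
v -2.674 1.861 1.4
v -2.606 3.178 1.951
v -0.799 2.174 0.418
v -0.73 3.492 0.969
v -1.298 -4.877 -3.316
v -1.736 -4.799 -1.305
v -1.843 -3.235 -3.499
v -2.282 -3.157 -1.488
v -0.298 -4.523 -3.112
v -0.737 -4.445 -1.101
v -0.844 -2.881 -3.295
v -1.282 -2.803 -1.284
v 2.231 1.212 0.814
v 2.906 1.791 0.36
v 3.374 0.669 1.82
v 4.049 1.248 1.366
v 3.325 1.662 1.916
v 2.619 1.998 1.294
v 3.661 0.462 0.886
v 2.955 0.798 0.264
v 3.79 1.328 0.404
v 3.582 2.069 1.041
v 2.698 0.391 1.139
v 2.49 1.132 1.776
v 2.469 1.549 0.499
v 3.811 0.911 1.681
v 3.386 1.154 2.005
v 3.783 1.495 1.738
v 2.299 1.67 1.048
v 2.696 2.011 0.781
v 2.942 1.935 1.695
v 3.584 0.449 1.399
v 3.981 0.79 1.132
v 2.497 0.965 0.442
v 2.894 1.306 0.175
v 3.338 0.525 0.485
v 3.385 1.617 0.258
v 4.056 1.298 0.849
v 3.829 0.836 0.567
v 3.414 1.034 0.202
v 3.263 2.053 0.632
v 3.934 1.734 1.223
v 3.509 1.977 1.546
v 3.094 2.175 1.181
v 3.782 1.781 0.658
v 2.346 0.726 0.957
v 3.017 0.407 1.548
v 3.186 0.285 0.999
v 2.771 0.483 0.634
v 2.224 1.162 1.331
v 2.895 0.843 1.922
v 2.866 1.426 1.978
v 2.451 1.624 1.613
v 2.498 0.679 1.522
f 2 4 1
f 5 2 1
f 1 4 3
f 3 5 1
f 2 8 4
f 6 2 5
f 6 8 2
f 4 8 3
f 7 5 3
f 3 8 7
f 7 6 5
f 8 6 7
f 10 12 9
f 13 10 9
f 9 12 11
f 11 13 9
f 10 16 12
f 14 10 13
f 14 16 10
f 12 16 11
f 15 13 11
f 11 16 15
f 15 14 13
f 16 14 15
f 17 54 33
f 54 28 57
f 33 57 22
f 54 57 33
f 17 33 29
f 33 22 34
f 29 34 18
f 33 34 29
f 17 29 38
f 29 18 39
f 38 39 24
f 29 39 38
f 17 38 50
f 38 24 53
f 50 53 27
f 38 53 50
f 17 50 54
f 50 27 58
f 54 58 28
f 50 58 54
f 18 34 45
f 34 22 48
f 45 48 26
f 34 48 45
f 22 57 35
f 57 28 56
f 35 56 21
f 57 56 35
f 28 58 55
f 58 27 51
f 55 51 19
f 58 51 55
f 27 53 52
f 53 24 40
f 52 40 23
f 53 40 52
f 24 39 44
f 39 18 41
f 44 41 25
f 39 41 44
f 20 46 32
f 46 26 47
f 32 47 21
f 46 47 32
f 20 32 30
f 32 21 31
f 30 31 19
f 32 31 30
f 20 30 37
f 30 19 36
f 37 36 23
f 30 36 37
f 20 37 42
f 37 23 43
f 42 43 25
f 37 43 42
f 20 42 46
f 42 25 49
f 46 49 26
f 42 49 46
f 21 47 35
f 47 26 48
f 35 48 22
f 47 48 35
f 19 31 55
f 31 21 56
f 55 56 28
f 31 56 55
f 23 36 52
f 36 19 51
f 52 51 27
f 36 51 52
f 25 43 44
f 43 23 40
f 44 40 24
f 43 40 44
f 26 49 45
f 49 25 41
f 45 41 18
f 49 41 45



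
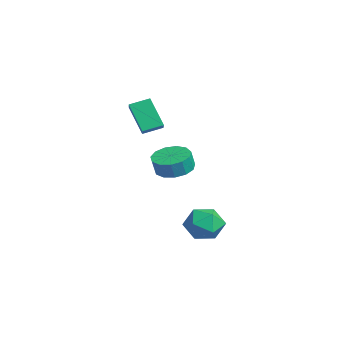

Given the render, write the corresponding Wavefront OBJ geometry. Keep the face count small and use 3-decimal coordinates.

v 0.28 -1.79 -1.42
v 0.986 -1.016 -1.342
v 1.165 -1.276 -0.383
v 0.46 -2.05 -0.46
v 0.465 -0.784 -1.182
v 0.644 -1.044 -0.223
v -0.114 -0.872 -1.098
v 0.065 -1.131 -0.138
v -0.568 -1.251 -1.116
v -0.388 -1.51 -0.156
v -0.752 -1.801 -1.23
v -0.573 -2.061 -0.27
v -0.609 -2.348 -1.405
v -0.43 -2.608 -0.445
v -0.183 -2.718 -1.584
v -0.004 -2.977 -0.624
v 0.39 -2.793 -1.711
v 0.569 -3.053 -0.752
v 0.928 -2.55 -1.746
v 1.107 -2.809 -0.786
v 1.26 -2.066 -1.677
v 1.44 -2.325 -0.718
v 1.282 -1.494 -1.527
v 1.461 -1.753 -0.567
v -2.493 -2.738 0.105
v -3.558 -3.166 1.669
v -2.423 -1.625 0.457
v -3.489 -2.052 2.021
v -1.751 -2.928 0.559
v -2.817 -3.355 2.123
v -1.682 -1.814 0.911
v -2.747 -2.242 2.475
v 4.172 -0.299 -3.89
v 4.849 -1.167 -4.124
v 2.751 -1.433 -3.796
v 3.428 -2.301 -4.03
v 3.515 -1.77 -3.042
v 4.393 -1.068 -3.1
v 3.207 -1.532 -4.82
v 4.085 -0.83 -4.878
v 4.253 -1.928 -4.698
v 4.443 -2.075 -3.599
v 3.157 -0.525 -4.321
v 3.347 -0.672 -3.222
f 2 1 5
f 2 5 3
f 3 5 6
f 3 6 4
f 5 1 7
f 5 7 6
f 6 7 8
f 6 8 4
f 7 1 9
f 7 9 8
f 8 9 10
f 8 10 4
f 9 1 11
f 9 11 10
f 10 11 12
f 10 12 4
f 11 1 13
f 11 13 12
f 12 13 14
f 12 14 4
f 13 1 15
f 13 15 14
f 14 15 16
f 14 16 4
f 15 1 17
f 15 17 16
f 16 17 18
f 16 18 4
f 17 1 19
f 17 19 18
f 18 19 20
f 18 20 4
f 19 1 21
f 19 21 20
f 20 21 22
f 20 22 4
f 21 1 23
f 21 23 22
f 22 23 24
f 22 24 4
f 23 1 2
f 23 2 24
f 24 2 3
f 24 3 4
f 26 28 25
f 29 26 25
f 25 28 27
f 27 29 25
f 26 32 28
f 30 26 29
f 30 32 26
f 28 32 27
f 31 29 27
f 27 32 31
f 31 30 29
f 32 30 31
f 33 44 38
f 33 38 34
f 33 34 40
f 33 40 43
f 33 43 44
f 34 38 42
f 38 44 37
f 44 43 35
f 43 40 39
f 40 34 41
f 36 42 37
f 36 37 35
f 36 35 39
f 36 39 41
f 36 41 42
f 37 42 38
f 35 37 44
f 39 35 43
f 41 39 40
f 42 41 34



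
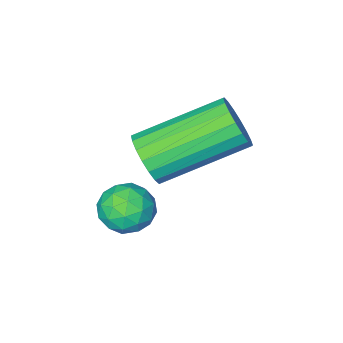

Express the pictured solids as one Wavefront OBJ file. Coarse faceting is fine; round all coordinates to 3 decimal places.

v -2.462 0.512 -1.873
v -2.114 0.914 -1.449
v -3.95 1.589 -0.582
v -4.298 1.188 -1.007
v -2.161 1.093 -1.688
v -3.997 1.769 -0.822
v -2.267 1.158 -1.964
v -4.104 1.833 -1.097
v -2.412 1.094 -2.222
v -4.249 1.769 -1.355
v -2.567 0.916 -2.411
v -4.404 1.591 -1.544
v -2.701 0.657 -2.493
v -4.538 1.332 -1.627
v -2.788 0.37 -2.453
v -4.624 1.045 -1.586
v -2.81 0.111 -2.298
v -4.646 0.786 -1.431
v -2.763 -0.069 -2.058
v -4.599 0.607 -1.192
v -2.656 -0.133 -1.783
v -4.493 0.542 -0.916
v -2.511 -0.069 -1.525
v -4.348 0.606 -0.658
v -2.356 0.109 -1.336
v -4.193 0.784 -0.469
v -2.222 0.368 -1.253
v -4.059 1.043 -0.387
v -2.136 0.655 -1.294
v -3.972 1.33 -0.427
v -2.51 0.351 -3.013
v -2.161 0.85 -2.725
v -1.739 0.25 -3.775
v -1.39 0.749 -3.487
v -1.451 0.157 -3.174
v -1.928 0.219 -2.703
v -1.972 0.881 -3.797
v -2.449 0.943 -3.326
v -1.829 1.177 -3.21
v -1.506 0.729 -2.825
v -2.394 0.371 -3.675
v -2.071 -0.077 -3.29
v -2.403 0.609 -2.802
v -1.497 0.491 -3.698
v -1.533 0.143 -3.514
v -1.327 0.436 -3.345
v -2.266 0.239 -2.789
v -2.061 0.532 -2.62
v -1.643 0.124 -2.883
v -1.839 0.568 -3.88
v -1.634 0.861 -3.711
v -2.573 0.664 -3.155
v -2.367 0.957 -2.986
v -2.257 0.976 -3.617
v -2.003 1.095 -2.918
v -1.55 1.036 -3.366
v -1.892 1.113 -3.548
v -2.172 1.15 -3.272
v -1.813 0.832 -2.692
v -1.36 0.772 -3.14
v -1.396 0.424 -2.955
v -1.676 0.461 -2.678
v -1.618 1.024 -2.977
v -2.54 0.328 -3.36
v -2.087 0.268 -3.808
v -2.224 0.639 -3.822
v -2.504 0.676 -3.545
v -2.35 0.064 -3.134
v -1.897 0.005 -3.582
v -1.728 -0.05 -3.228
v -2.008 -0.013 -2.952
v -2.282 0.076 -3.523
f 2 1 5
f 2 5 3
f 3 5 6
f 3 6 4
f 5 1 7
f 5 7 6
f 6 7 8
f 6 8 4
f 7 1 9
f 7 9 8
f 8 9 10
f 8 10 4
f 9 1 11
f 9 11 10
f 10 11 12
f 10 12 4
f 11 1 13
f 11 13 12
f 12 13 14
f 12 14 4
f 13 1 15
f 13 15 14
f 14 15 16
f 14 16 4
f 15 1 17
f 15 17 16
f 16 17 18
f 16 18 4
f 17 1 19
f 17 19 18
f 18 19 20
f 18 20 4
f 19 1 21
f 19 21 20
f 20 21 22
f 20 22 4
f 21 1 23
f 21 23 22
f 22 23 24
f 22 24 4
f 23 1 25
f 23 25 24
f 24 25 26
f 24 26 4
f 25 1 27
f 25 27 26
f 26 27 28
f 26 28 4
f 27 1 29
f 27 29 28
f 28 29 30
f 28 30 4
f 29 1 2
f 29 2 30
f 30 2 3
f 30 3 4
f 31 68 47
f 68 42 71
f 47 71 36
f 68 71 47
f 31 47 43
f 47 36 48
f 43 48 32
f 47 48 43
f 31 43 52
f 43 32 53
f 52 53 38
f 43 53 52
f 31 52 64
f 52 38 67
f 64 67 41
f 52 67 64
f 31 64 68
f 64 41 72
f 68 72 42
f 64 72 68
f 32 48 59
f 48 36 62
f 59 62 40
f 48 62 59
f 36 71 49
f 71 42 70
f 49 70 35
f 71 70 49
f 42 72 69
f 72 41 65
f 69 65 33
f 72 65 69
f 41 67 66
f 67 38 54
f 66 54 37
f 67 54 66
f 38 53 58
f 53 32 55
f 58 55 39
f 53 55 58
f 34 60 46
f 60 40 61
f 46 61 35
f 60 61 46
f 34 46 44
f 46 35 45
f 44 45 33
f 46 45 44
f 34 44 51
f 44 33 50
f 51 50 37
f 44 50 51
f 34 51 56
f 51 37 57
f 56 57 39
f 51 57 56
f 34 56 60
f 56 39 63
f 60 63 40
f 56 63 60
f 35 61 49
f 61 40 62
f 49 62 36
f 61 62 49
f 33 45 69
f 45 35 70
f 69 70 42
f 45 70 69
f 37 50 66
f 50 33 65
f 66 65 41
f 50 65 66
f 39 57 58
f 57 37 54
f 58 54 38
f 57 54 58
f 40 63 59
f 63 39 55
f 59 55 32
f 63 55 59



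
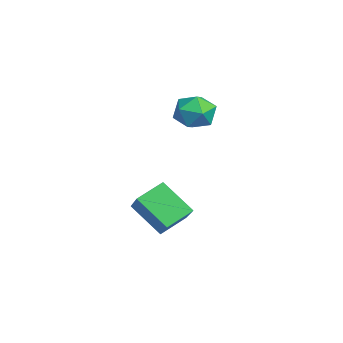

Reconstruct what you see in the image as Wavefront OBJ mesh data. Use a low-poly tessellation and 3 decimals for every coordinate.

v -0.466 2.696 1.664
v 0.058 2.815 2.242
v -0.218 1.445 1.698
v 0.306 1.564 2.276
v -0.464 1.664 2.415
v -0.617 2.437 2.394
v 0.457 1.823 1.546
v 0.304 2.596 1.525
v 0.628 2.276 2.168
v 0.059 2.178 2.705
v -0.219 2.082 1.235
v -0.788 1.984 1.772
v 1.72 0.78 -2.59
v 1.017 -0.072 -1.62
v 1.315 1.659 -2.112
v 0.612 0.808 -1.142
v 2.888 0.832 -1.698
v 2.185 -0.019 -0.728
v 2.483 1.712 -1.22
v 1.78 0.86 -0.25
f 1 12 6
f 1 6 2
f 1 2 8
f 1 8 11
f 1 11 12
f 2 6 10
f 6 12 5
f 12 11 3
f 11 8 7
f 8 2 9
f 4 10 5
f 4 5 3
f 4 3 7
f 4 7 9
f 4 9 10
f 5 10 6
f 3 5 12
f 7 3 11
f 9 7 8
f 10 9 2
f 14 16 13
f 17 14 13
f 13 16 15
f 15 17 13
f 14 20 16
f 18 14 17
f 18 20 14
f 16 20 15
f 19 17 15
f 15 20 19
f 19 18 17
f 20 18 19



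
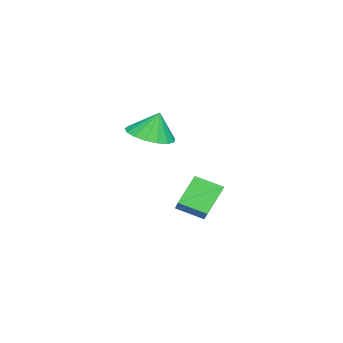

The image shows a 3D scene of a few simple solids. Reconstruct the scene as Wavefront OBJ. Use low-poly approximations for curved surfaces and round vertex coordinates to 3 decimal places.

v 0.058 3.8 -2.18
v 0.171 2.715 -1.704
v 0.917 4.168 -1.546
v 1.031 3.083 -1.07
v 0.989 3.437 -3.23
v 1.103 2.352 -2.754
v 1.849 3.805 -2.596
v 1.962 2.72 -2.12
v 3.531 2.18 1.717
v 4.398 1.878 1.865
v 3.469 2.52 2.783
v 4.453 2.3 1.733
v 4.297 2.694 1.598
v 3.965 2.97 1.49
v 3.534 3.066 1.435
v 3.102 2.958 1.444
v 2.769 2.672 1.515
v 2.61 2.274 1.633
v 2.662 1.853 1.771
v 2.913 1.508 1.896
v 3.306 1.317 1.98
v 3.751 1.323 2.004
v 4.145 1.525 1.962
f 2 4 1
f 5 2 1
f 1 4 3
f 3 5 1
f 2 8 4
f 6 2 5
f 6 8 2
f 4 8 3
f 7 5 3
f 3 8 7
f 7 6 5
f 8 6 7
f 10 9 12
f 10 12 11
f 12 9 13
f 12 13 11
f 13 9 14
f 13 14 11
f 14 9 15
f 14 15 11
f 15 9 16
f 15 16 11
f 16 9 17
f 16 17 11
f 17 9 18
f 17 18 11
f 18 9 19
f 18 19 11
f 19 9 20
f 19 20 11
f 20 9 21
f 20 21 11
f 21 9 22
f 21 22 11
f 22 9 23
f 22 23 11
f 23 9 10
f 23 10 11



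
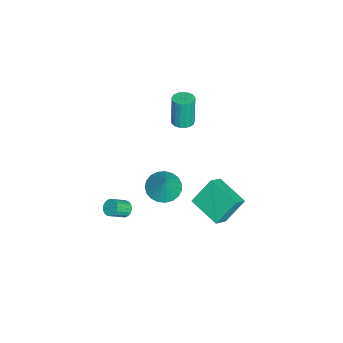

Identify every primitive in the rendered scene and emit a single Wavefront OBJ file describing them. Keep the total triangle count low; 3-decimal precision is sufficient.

v 2.33 -1.931 -2.507
v 2.771 -1.843 -2.789
v 3.35 -2.521 -2.095
v 2.91 -2.609 -1.813
v 2.774 -1.66 -2.612
v 3.353 -2.339 -1.919
v 2.675 -1.54 -2.412
v 3.254 -2.218 -1.718
v 2.498 -1.509 -2.234
v 3.077 -2.187 -1.54
v 2.282 -1.574 -2.118
v 2.861 -2.253 -1.424
v 2.077 -1.722 -2.091
v 2.656 -2.4 -1.397
v 1.93 -1.917 -2.16
v 2.509 -2.595 -1.466
v 1.875 -2.115 -2.308
v 2.454 -2.794 -1.614
v 1.925 -2.272 -2.501
v 2.504 -2.95 -1.807
v 2.067 -2.35 -2.696
v 2.646 -3.028 -2.002
v 2.269 -2.332 -2.848
v 2.848 -3.01 -2.154
v 2.486 -2.222 -2.922
v 3.065 -2.9 -2.228
v 2.667 -2.046 -2.9
v 3.246 -2.724 -2.206
v -0.525 0.866 2.833
v -0.02 0.497 2.904
v -0.269 0.505 4.737
v -0.775 0.874 4.667
v 0.092 0.776 2.918
v -0.157 0.784 4.751
v 0.063 1.076 2.913
v -0.186 1.084 4.746
v -0.101 1.328 2.889
v -0.35 1.336 4.722
v -0.362 1.474 2.853
v -0.611 1.482 4.686
v -0.661 1.481 2.812
v -0.91 1.489 4.645
v -0.928 1.347 2.776
v -1.178 1.355 4.61
v -1.104 1.102 2.754
v -1.353 1.111 4.587
v -1.147 0.804 2.749
v -1.396 0.812 4.582
v -1.047 0.52 2.764
v -1.296 0.528 4.597
v -0.828 0.315 2.795
v -1.077 0.323 4.628
v -0.54 0.236 2.834
v -0.789 0.244 4.667
v -0.248 0.302 2.874
v -0.497 0.31 4.707
v -0.45 -0.181 -3.347
v 0.429 0.049 -3.831
v 0.31 0.021 -1.873
v 0.247 0.434 -3.79
v -0.056 0.713 -3.672
v -0.427 0.837 -3.498
v -0.802 0.786 -3.298
v -1.116 0.567 -3.106
v -1.315 0.218 -2.956
v -1.364 -0.199 -2.873
v -1.255 -0.613 -2.872
v -1.007 -0.953 -2.954
v -0.663 -1.159 -3.103
v -0.281 -1.196 -3.294
v 0.071 -1.057 -3.495
v 0.333 -0.767 -3.67
v 0.46 -0.376 -3.789
v -0.597 2.932 -2.299
v 0.184 2.483 -1.668
v 0.655 4.409 -2.8
v 1.437 3.96 -2.169
v -0.017 1.96 -3.711
v 0.765 1.511 -3.08
v 1.236 3.437 -4.212
v 2.017 2.988 -3.581
f 2 1 5
f 2 5 3
f 3 5 6
f 3 6 4
f 5 1 7
f 5 7 6
f 6 7 8
f 6 8 4
f 7 1 9
f 7 9 8
f 8 9 10
f 8 10 4
f 9 1 11
f 9 11 10
f 10 11 12
f 10 12 4
f 11 1 13
f 11 13 12
f 12 13 14
f 12 14 4
f 13 1 15
f 13 15 14
f 14 15 16
f 14 16 4
f 15 1 17
f 15 17 16
f 16 17 18
f 16 18 4
f 17 1 19
f 17 19 18
f 18 19 20
f 18 20 4
f 19 1 21
f 19 21 20
f 20 21 22
f 20 22 4
f 21 1 23
f 21 23 22
f 22 23 24
f 22 24 4
f 23 1 25
f 23 25 24
f 24 25 26
f 24 26 4
f 25 1 27
f 25 27 26
f 26 27 28
f 26 28 4
f 27 1 2
f 27 2 28
f 28 2 3
f 28 3 4
f 30 29 33
f 30 33 31
f 31 33 34
f 31 34 32
f 33 29 35
f 33 35 34
f 34 35 36
f 34 36 32
f 35 29 37
f 35 37 36
f 36 37 38
f 36 38 32
f 37 29 39
f 37 39 38
f 38 39 40
f 38 40 32
f 39 29 41
f 39 41 40
f 40 41 42
f 40 42 32
f 41 29 43
f 41 43 42
f 42 43 44
f 42 44 32
f 43 29 45
f 43 45 44
f 44 45 46
f 44 46 32
f 45 29 47
f 45 47 46
f 46 47 48
f 46 48 32
f 47 29 49
f 47 49 48
f 48 49 50
f 48 50 32
f 49 29 51
f 49 51 50
f 50 51 52
f 50 52 32
f 51 29 53
f 51 53 52
f 52 53 54
f 52 54 32
f 53 29 55
f 53 55 54
f 54 55 56
f 54 56 32
f 55 29 30
f 55 30 56
f 56 30 31
f 56 31 32
f 58 57 60
f 58 60 59
f 60 57 61
f 60 61 59
f 61 57 62
f 61 62 59
f 62 57 63
f 62 63 59
f 63 57 64
f 63 64 59
f 64 57 65
f 64 65 59
f 65 57 66
f 65 66 59
f 66 57 67
f 66 67 59
f 67 57 68
f 67 68 59
f 68 57 69
f 68 69 59
f 69 57 70
f 69 70 59
f 70 57 71
f 70 71 59
f 71 57 72
f 71 72 59
f 72 57 73
f 72 73 59
f 73 57 58
f 73 58 59
f 75 77 74
f 78 75 74
f 74 77 76
f 76 78 74
f 75 81 77
f 79 75 78
f 79 81 75
f 77 81 76
f 80 78 76
f 76 81 80
f 80 79 78
f 81 79 80



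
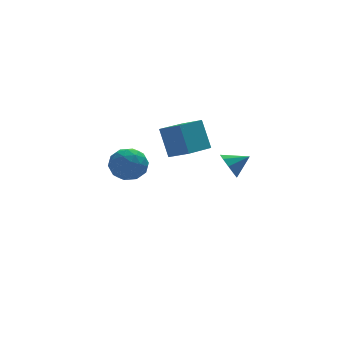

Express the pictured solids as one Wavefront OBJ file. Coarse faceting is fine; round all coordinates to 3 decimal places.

v -0.957 3.966 -3.528
v -0.103 3.528 -2.922
v -2.077 2.652 -2.898
v -1.223 2.214 -2.292
v -1.665 3.22 -2.005
v -0.973 4.032 -2.394
v -1.207 2.148 -3.426
v -0.515 2.96 -3.815
v -0.257 2.404 -2.859
v -0.54 3.066 -1.981
v -1.64 3.114 -3.839
v -1.923 3.776 -2.961
v -0.432 3.862 -3.28
v -1.748 2.318 -2.54
v -2.008 2.909 -2.371
v -1.506 2.651 -2.015
v -0.943 4.158 -2.97
v -0.441 3.901 -2.614
v -1.359 3.72 -2.075
v -1.739 2.279 -3.206
v -1.237 2.022 -2.85
v -0.674 3.529 -3.805
v -0.172 3.271 -3.449
v -0.821 2.46 -3.745
v -0.02 2.944 -2.887
v -0.679 2.172 -2.517
v -0.669 2.134 -3.183
v -0.262 2.611 -3.412
v -0.187 3.333 -2.371
v -0.845 2.561 -2.001
v -1.105 3.152 -1.832
v -0.698 3.63 -2.061
v -0.277 2.673 -2.334
v -1.335 3.619 -3.819
v -1.993 2.847 -3.449
v -1.482 2.55 -3.759
v -1.075 3.028 -3.988
v -1.501 4.008 -3.303
v -2.16 3.236 -2.933
v -1.918 3.569 -2.408
v -1.511 4.046 -2.637
v -1.903 3.507 -3.486
v 1.544 0.88 -1.444
v 1.295 1.726 0.262
v 0.738 1.855 -2.045
v 0.49 2.7 -0.339
v 3.11 1.98 -1.761
v 2.862 2.825 -0.055
v 2.305 2.954 -2.362
v 2.056 3.8 -0.656
v 2.185 -3.578 -0.279
v 2.516 -3.056 -0.834
v 3.255 -3.662 0.279
v 2.309 -2.765 -0.393
v 2.044 -2.854 0.101
v 1.845 -3.281 0.417
v 1.805 -3.847 0.407
v 1.943 -4.287 0.076
v 2.194 -4.395 -0.421
v 2.441 -4.121 -0.852
v 2.568 -3.592 -1.015
f 1 38 17
f 38 12 41
f 17 41 6
f 38 41 17
f 1 17 13
f 17 6 18
f 13 18 2
f 17 18 13
f 1 13 22
f 13 2 23
f 22 23 8
f 13 23 22
f 1 22 34
f 22 8 37
f 34 37 11
f 22 37 34
f 1 34 38
f 34 11 42
f 38 42 12
f 34 42 38
f 2 18 29
f 18 6 32
f 29 32 10
f 18 32 29
f 6 41 19
f 41 12 40
f 19 40 5
f 41 40 19
f 12 42 39
f 42 11 35
f 39 35 3
f 42 35 39
f 11 37 36
f 37 8 24
f 36 24 7
f 37 24 36
f 8 23 28
f 23 2 25
f 28 25 9
f 23 25 28
f 4 30 16
f 30 10 31
f 16 31 5
f 30 31 16
f 4 16 14
f 16 5 15
f 14 15 3
f 16 15 14
f 4 14 21
f 14 3 20
f 21 20 7
f 14 20 21
f 4 21 26
f 21 7 27
f 26 27 9
f 21 27 26
f 4 26 30
f 26 9 33
f 30 33 10
f 26 33 30
f 5 31 19
f 31 10 32
f 19 32 6
f 31 32 19
f 3 15 39
f 15 5 40
f 39 40 12
f 15 40 39
f 7 20 36
f 20 3 35
f 36 35 11
f 20 35 36
f 9 27 28
f 27 7 24
f 28 24 8
f 27 24 28
f 10 33 29
f 33 9 25
f 29 25 2
f 33 25 29
f 44 46 43
f 47 44 43
f 43 46 45
f 45 47 43
f 44 50 46
f 48 44 47
f 48 50 44
f 46 50 45
f 49 47 45
f 45 50 49
f 49 48 47
f 50 48 49
f 52 51 54
f 52 54 53
f 54 51 55
f 54 55 53
f 55 51 56
f 55 56 53
f 56 51 57
f 56 57 53
f 57 51 58
f 57 58 53
f 58 51 59
f 58 59 53
f 59 51 60
f 59 60 53
f 60 51 61
f 60 61 53
f 61 51 52
f 61 52 53



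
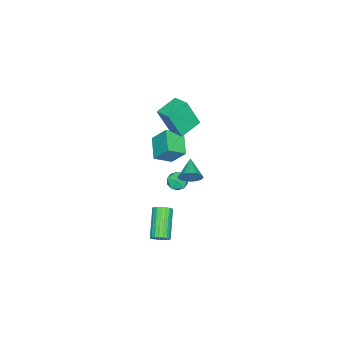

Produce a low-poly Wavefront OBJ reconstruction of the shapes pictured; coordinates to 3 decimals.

v -2.054 -0.78 -1.131
v -1.607 -0.251 -0.915
v -1.153 -1.329 -1.645
v -0.706 -0.8 -1.429
v -0.996 -1.253 -0.941
v -1.553 -0.913 -0.623
v -1.207 -0.667 -1.937
v -1.764 -0.327 -1.619
v -1.084 -0.181 -1.412
v -0.953 -0.543 -0.797
v -1.807 -1.037 -1.763
v -1.676 -1.399 -1.148
v 1.341 -0.393 -4.174
v 1.733 -0.724 -3.883
v 0.251 -1.398 -2.655
v -0.141 -1.067 -2.946
v 1.741 -0.514 -3.758
v 0.259 -1.188 -2.529
v 1.68 -0.282 -3.704
v 0.198 -0.956 -2.476
v 1.561 -0.07 -3.732
v 0.078 -0.744 -2.504
v 1.403 0.087 -3.836
v -0.079 -0.587 -2.608
v 1.235 0.16 -3.999
v -0.248 -0.514 -2.771
v 1.085 0.138 -4.192
v -0.398 -0.536 -2.964
v 0.98 0.024 -4.382
v -0.503 -0.65 -3.153
v 0.937 -0.162 -4.536
v -0.546 -0.836 -3.307
v 0.964 -0.388 -4.627
v -0.519 -1.062 -3.399
v 1.056 -0.615 -4.641
v -0.427 -1.289 -3.412
v 1.197 -0.804 -4.573
v -0.285 -1.477 -3.344
v 1.364 -0.921 -4.436
v -0.119 -1.595 -3.208
v 1.527 -0.947 -4.255
v 0.044 -1.621 -3.026
v 1.657 -0.878 -4.059
v 0.175 -1.552 -2.83
v -4.235 -2.874 -0.807
v -4.269 -1.96 0.331
v -3.038 -2.077 -1.411
v -3.072 -1.163 -0.273
v -3.428 -3.617 -0.187
v -3.462 -2.703 0.951
v -2.231 -2.82 -0.791
v -2.265 -1.906 0.347
v 1.048 1.377 2.073
v 1.437 1.173 2.631
v -0.028 0.783 2.607
v 1.302 1.502 2.724
v 1.099 1.797 2.643
v 0.882 1.98 2.409
v 0.71 2.001 2.085
v 0.628 1.855 1.758
v 0.659 1.581 1.515
v 0.794 1.252 1.422
v 0.997 0.956 1.503
v 1.214 0.774 1.737
v 1.387 0.753 2.061
v 1.468 0.899 2.388
v -3.362 -1.169 2.849
v -3.022 -1.842 4.582
v -2.916 -0.165 3.152
v -2.577 -0.837 4.885
v -2.043 -1.623 2.415
v -1.704 -2.295 4.148
v -1.598 -0.618 2.718
v -1.258 -1.291 4.451
f 1 12 6
f 1 6 2
f 1 2 8
f 1 8 11
f 1 11 12
f 2 6 10
f 6 12 5
f 12 11 3
f 11 8 7
f 8 2 9
f 4 10 5
f 4 5 3
f 4 3 7
f 4 7 9
f 4 9 10
f 5 10 6
f 3 5 12
f 7 3 11
f 9 7 8
f 10 9 2
f 14 13 17
f 14 17 15
f 15 17 18
f 15 18 16
f 17 13 19
f 17 19 18
f 18 19 20
f 18 20 16
f 19 13 21
f 19 21 20
f 20 21 22
f 20 22 16
f 21 13 23
f 21 23 22
f 22 23 24
f 22 24 16
f 23 13 25
f 23 25 24
f 24 25 26
f 24 26 16
f 25 13 27
f 25 27 26
f 26 27 28
f 26 28 16
f 27 13 29
f 27 29 28
f 28 29 30
f 28 30 16
f 29 13 31
f 29 31 30
f 30 31 32
f 30 32 16
f 31 13 33
f 31 33 32
f 32 33 34
f 32 34 16
f 33 13 35
f 33 35 34
f 34 35 36
f 34 36 16
f 35 13 37
f 35 37 36
f 36 37 38
f 36 38 16
f 37 13 39
f 37 39 38
f 38 39 40
f 38 40 16
f 39 13 41
f 39 41 40
f 40 41 42
f 40 42 16
f 41 13 43
f 41 43 42
f 42 43 44
f 42 44 16
f 43 13 14
f 43 14 44
f 44 14 15
f 44 15 16
f 46 48 45
f 49 46 45
f 45 48 47
f 47 49 45
f 46 52 48
f 50 46 49
f 50 52 46
f 48 52 47
f 51 49 47
f 47 52 51
f 51 50 49
f 52 50 51
f 54 53 56
f 54 56 55
f 56 53 57
f 56 57 55
f 57 53 58
f 57 58 55
f 58 53 59
f 58 59 55
f 59 53 60
f 59 60 55
f 60 53 61
f 60 61 55
f 61 53 62
f 61 62 55
f 62 53 63
f 62 63 55
f 63 53 64
f 63 64 55
f 64 53 65
f 64 65 55
f 65 53 66
f 65 66 55
f 66 53 54
f 66 54 55
f 68 70 67
f 71 68 67
f 67 70 69
f 69 71 67
f 68 74 70
f 72 68 71
f 72 74 68
f 70 74 69
f 73 71 69
f 69 74 73
f 73 72 71
f 74 72 73

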